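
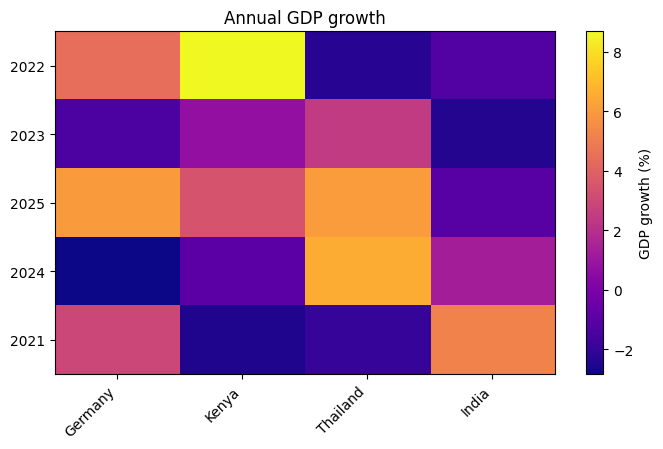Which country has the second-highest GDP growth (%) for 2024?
Top 3 for 2024: Thailand ≈ 7, India ≈ 1, Kenya ≈ -1.

India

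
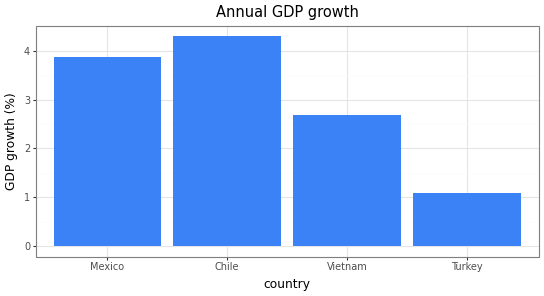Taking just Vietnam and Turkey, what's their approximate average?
≈ 1.75

(2.5 + 1.0) / 2 ≈ 1.75.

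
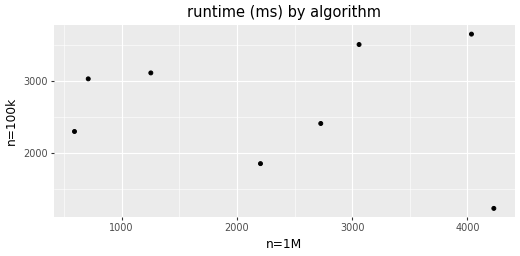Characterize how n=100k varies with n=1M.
no clear correlation

Points are roughly uncorrelated; weak (|r| ≈ 0.1).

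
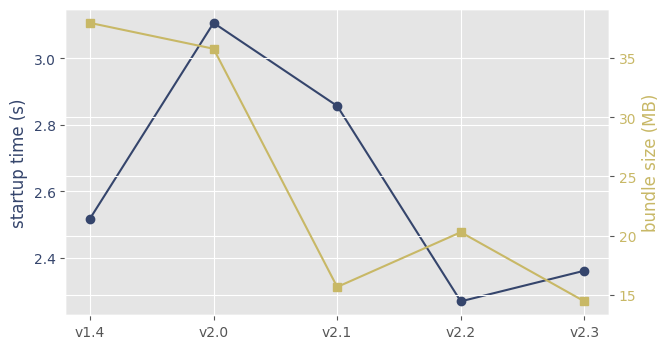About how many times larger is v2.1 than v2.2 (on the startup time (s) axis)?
v2.1 ≈ 2.9, v2.2 ≈ 2.3; 2.9/2.3 ≈ 1.26.

≈ 1.26×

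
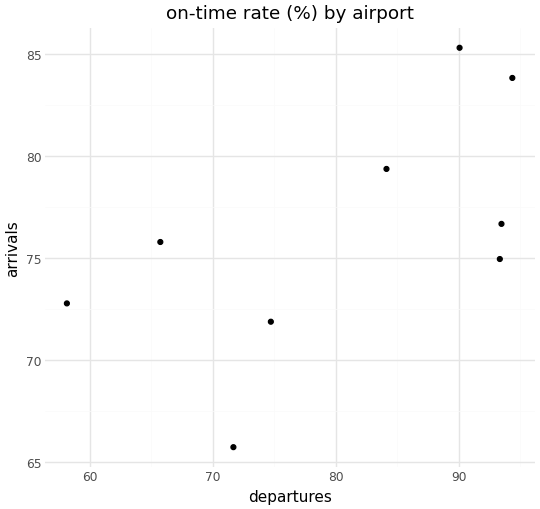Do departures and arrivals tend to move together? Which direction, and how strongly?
Points are positively correlated; moderate (|r| ≈ 0.6).

positive, moderate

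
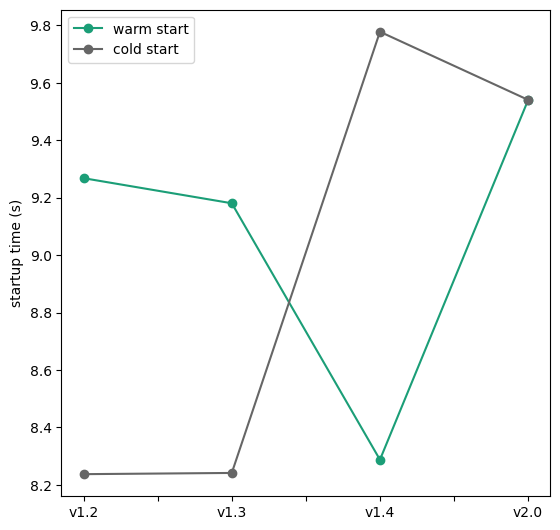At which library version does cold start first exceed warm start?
v1.4

v1.3: cold start ≈ 8.2 vs warm start ≈ 9.2 (not yet); v1.4: cold start ≈ 9.8 vs warm start ≈ 8.2 (first crossover).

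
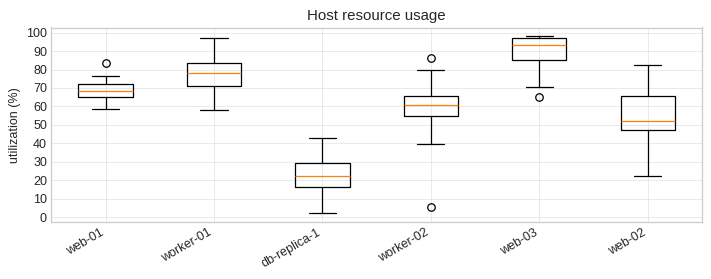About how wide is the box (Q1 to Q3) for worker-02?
Q3 ≈ 70, Q1 ≈ 60; IQR ≈ 10.

≈ 10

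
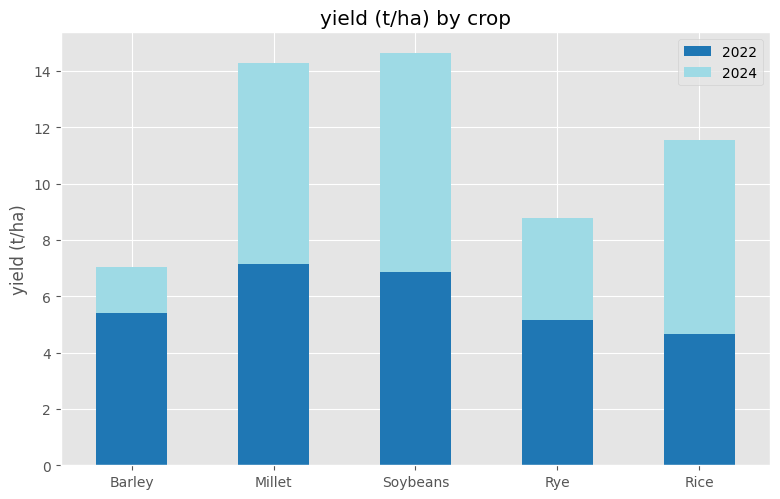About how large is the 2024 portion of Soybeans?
2024 top ≈ 14, bottom ≈ 6; segment ≈ 8.

≈ 8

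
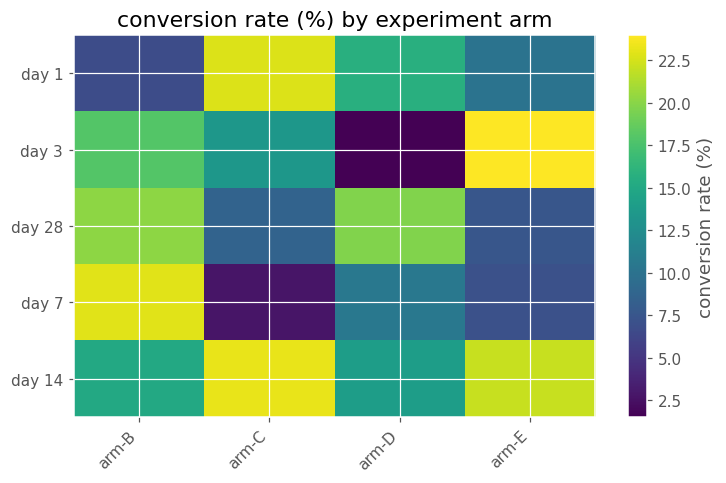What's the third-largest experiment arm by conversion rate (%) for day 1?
Top 4 for day 1: arm-C ≈ 22, arm-D ≈ 16, arm-E ≈ 10, arm-B ≈ 6.

arm-E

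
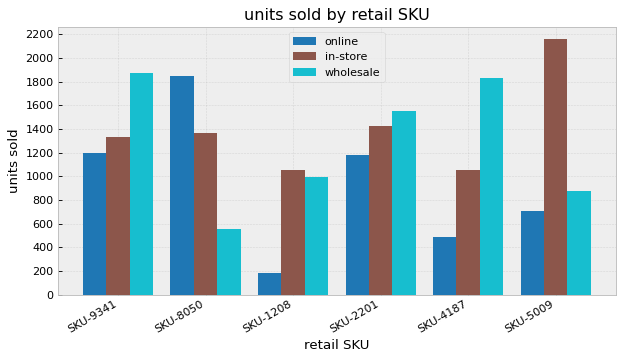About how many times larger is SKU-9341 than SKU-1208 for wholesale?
SKU-9341 ≈ 1800, SKU-1208 ≈ 1000; 1800/1000 ≈ 1.8.

≈ 1.8×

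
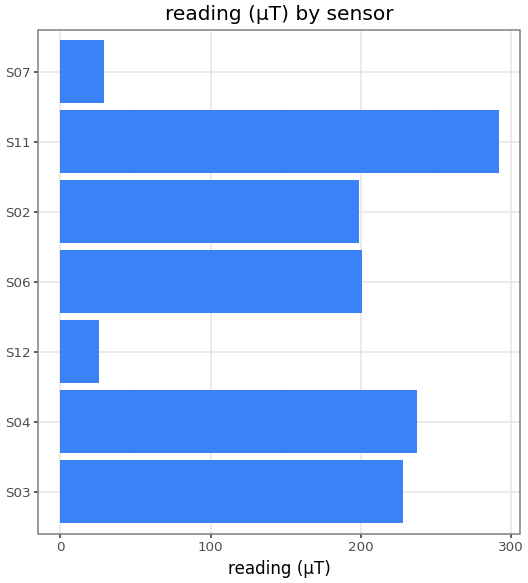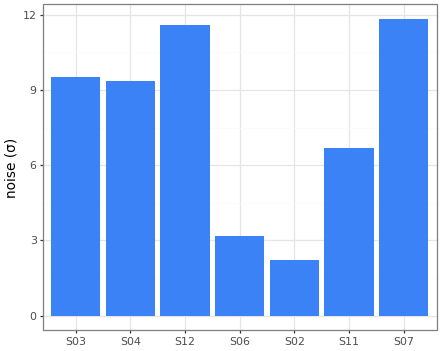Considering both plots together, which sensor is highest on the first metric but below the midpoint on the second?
Chart 2 median noise (σ) ≈ 10; below-median sensors: S06, S02, S11. Among those, S11 has the highest reading (µT) (≈ 300).

S11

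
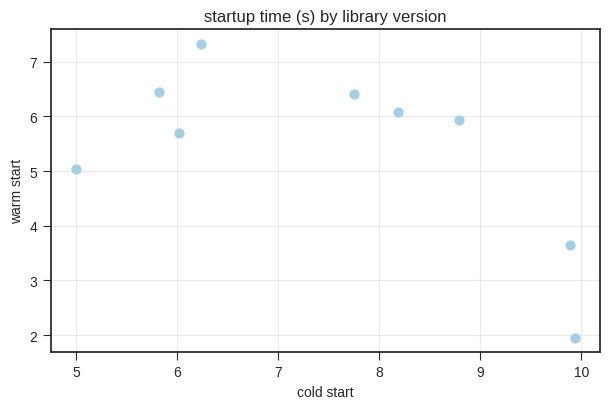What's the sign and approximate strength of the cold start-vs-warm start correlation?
negative, moderate

Points are negatively correlated; moderate (|r| ≈ 0.6).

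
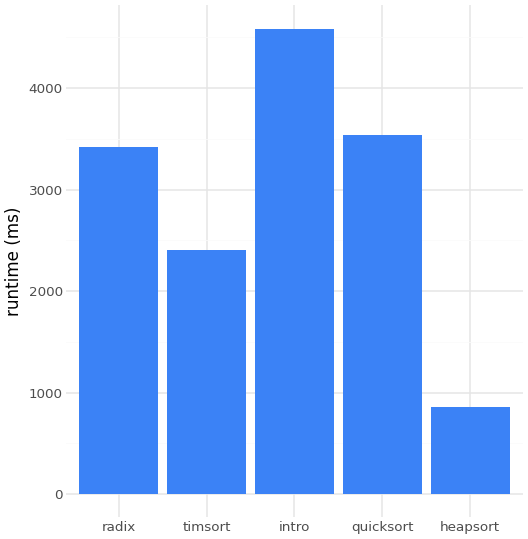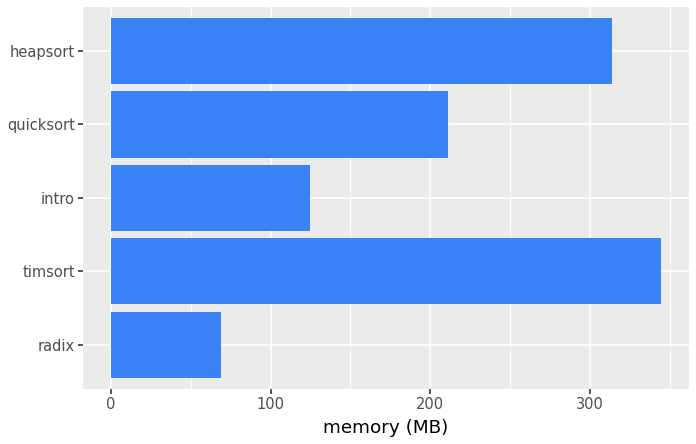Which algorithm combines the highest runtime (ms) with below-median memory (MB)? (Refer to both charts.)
intro

Chart 2 median memory (MB) ≈ 200; below-median algorithms: radix, intro. Among those, intro has the highest runtime (ms) (≈ 4500).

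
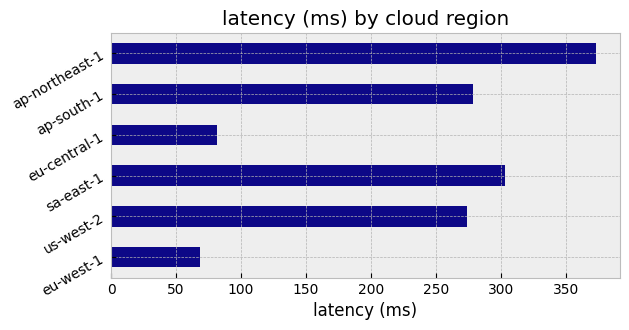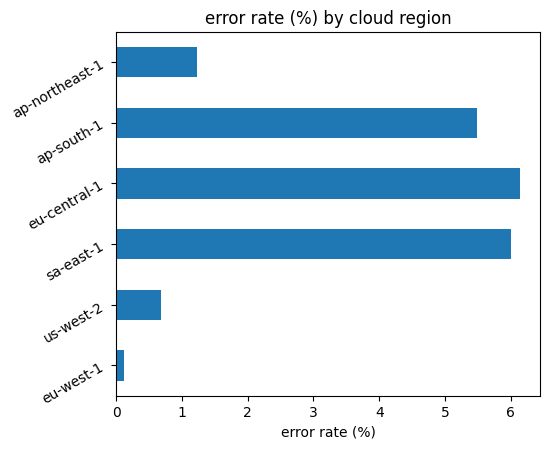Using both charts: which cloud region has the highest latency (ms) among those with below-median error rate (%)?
Chart 2 median error rate (%) ≈ 3; below-median cloud regions: eu-west-1, us-west-2, ap-northeast-1. Among those, ap-northeast-1 has the highest latency (ms) (≈ 350).

ap-northeast-1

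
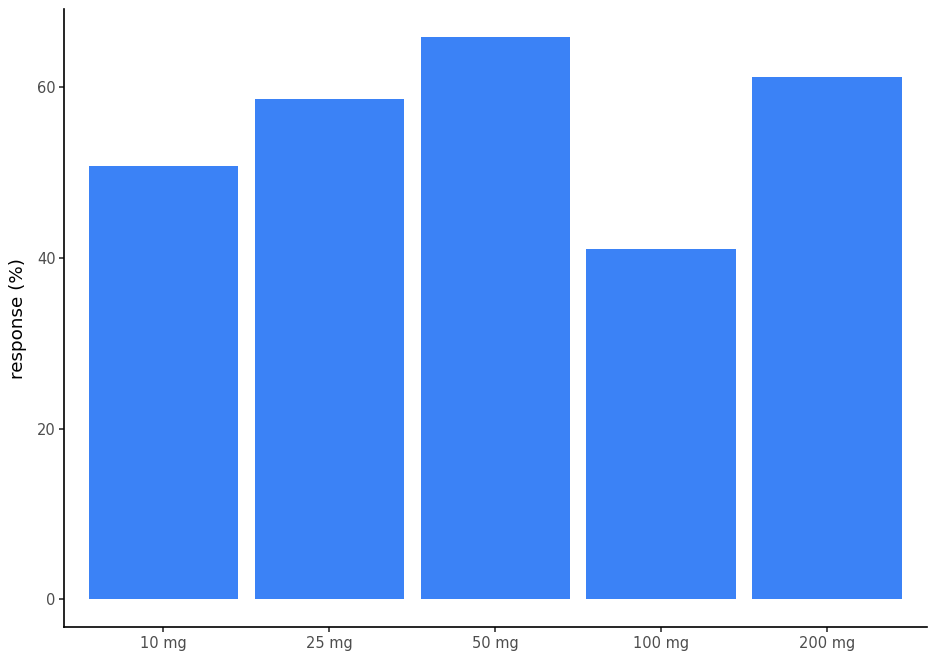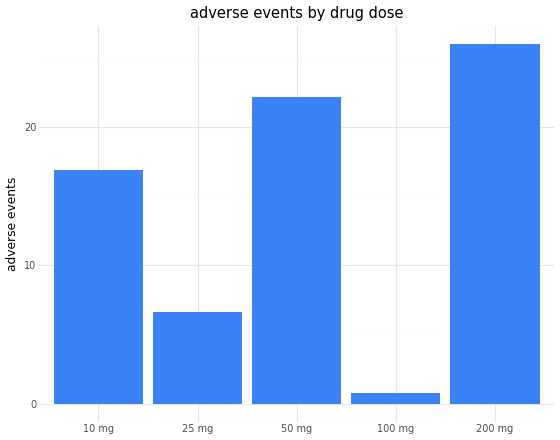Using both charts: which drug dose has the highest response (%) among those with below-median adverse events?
25 mg

Chart 2 median adverse events ≈ 15; below-median drug doses: 25 mg, 100 mg. Among those, 25 mg has the highest response (%) (≈ 60).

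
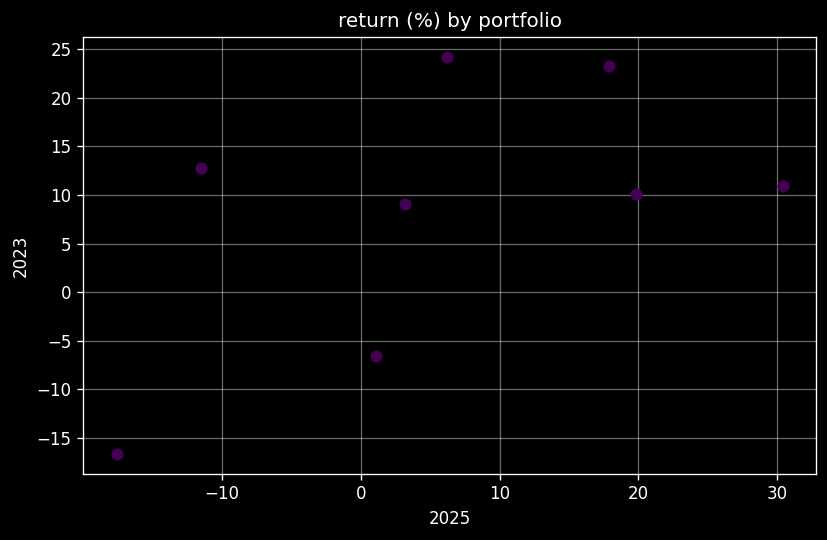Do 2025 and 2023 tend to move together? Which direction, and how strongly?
Points are positively correlated; moderate (|r| ≈ 0.5).

positive, moderate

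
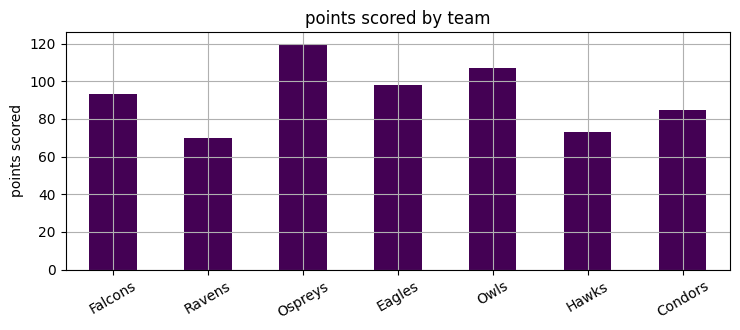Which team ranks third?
Eagles

Top 4: Ospreys ≈ 120, Owls ≈ 110, Eagles ≈ 100, Falcons ≈ 90.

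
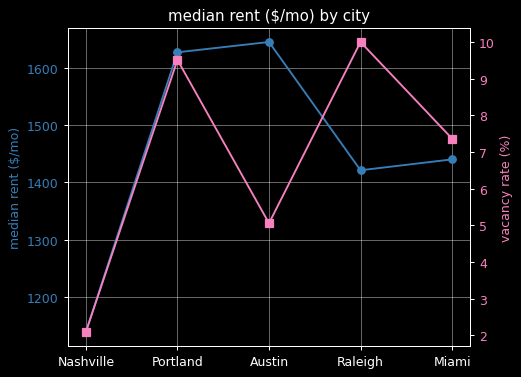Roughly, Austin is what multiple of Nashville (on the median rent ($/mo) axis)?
≈ 1.43×

Austin ≈ 1650, Nashville ≈ 1150; 1650/1150 ≈ 1.43.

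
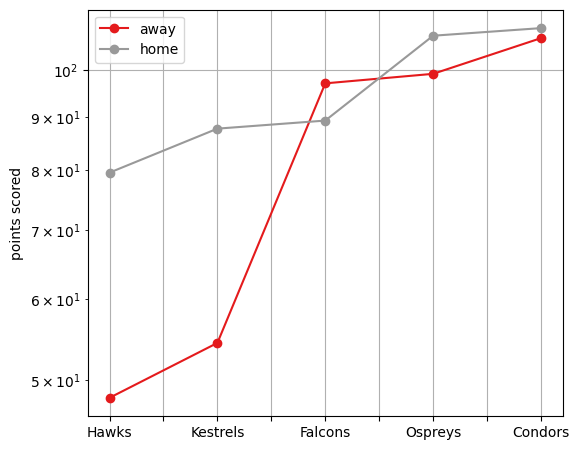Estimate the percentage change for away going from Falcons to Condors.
≈ +10%

Falcons ≈ 100, Condors ≈ 110; (110 − 100) / 100 ≈ +10%.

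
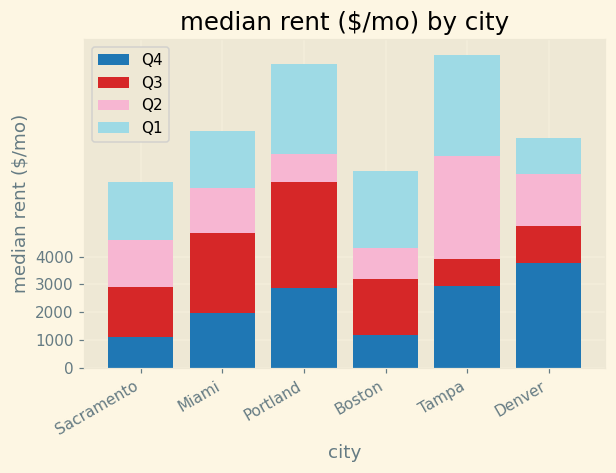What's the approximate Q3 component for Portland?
≈ 4000

Q3 top ≈ 7000, bottom ≈ 3000; segment ≈ 4000.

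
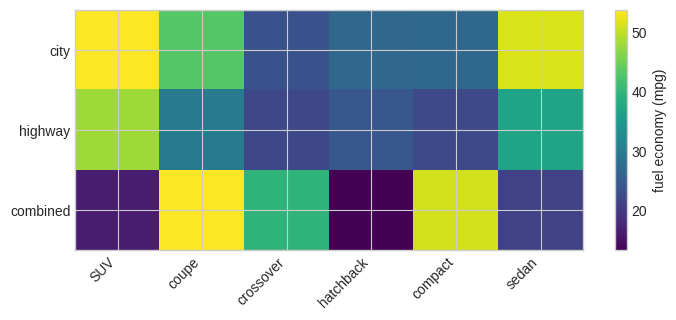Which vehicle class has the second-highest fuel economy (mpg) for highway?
sedan

Top 3 for highway: SUV ≈ 50, sedan ≈ 35, coupe ≈ 30.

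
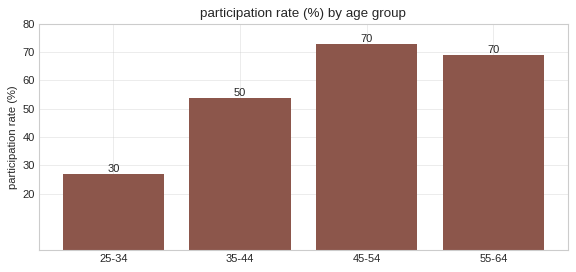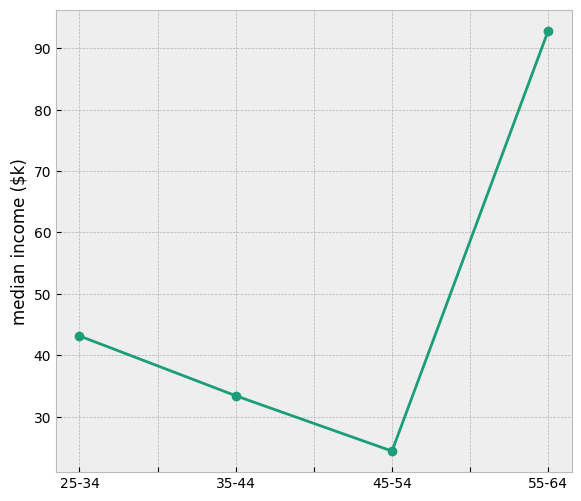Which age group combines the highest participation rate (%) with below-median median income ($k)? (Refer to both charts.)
45-54

Chart 2 median median income ($k) ≈ 40; below-median age groups: 35-44, 45-54. Among those, 45-54 has the highest participation rate (%) (≈ 70).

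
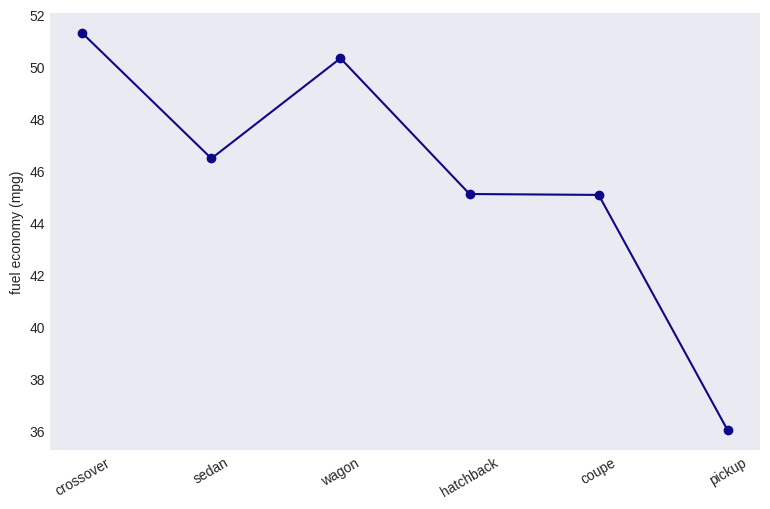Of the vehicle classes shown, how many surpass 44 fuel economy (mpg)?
Above 44: crossover, sedan, wagon, hatchback, coupe.

5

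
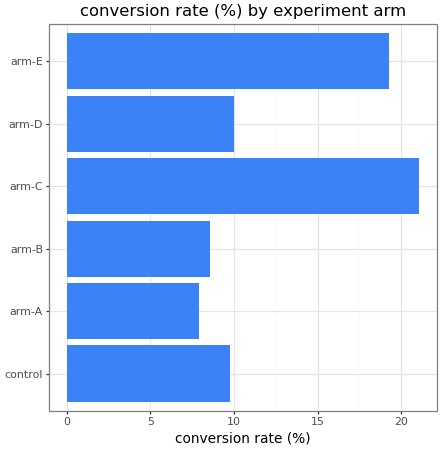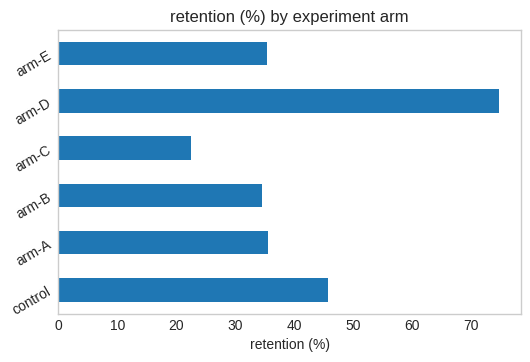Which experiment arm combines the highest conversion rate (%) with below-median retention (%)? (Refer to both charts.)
arm-C

Chart 2 median retention (%) ≈ 40; below-median experiment arms: arm-B, arm-C, arm-E. Among those, arm-C has the highest conversion rate (%) (≈ 22).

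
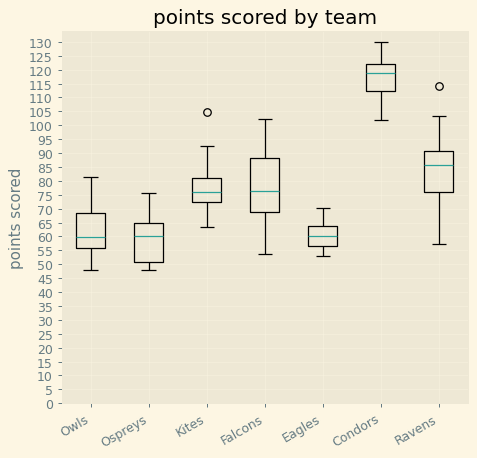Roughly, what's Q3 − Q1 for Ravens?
≈ 15

Q3 ≈ 90, Q1 ≈ 75; IQR ≈ 15.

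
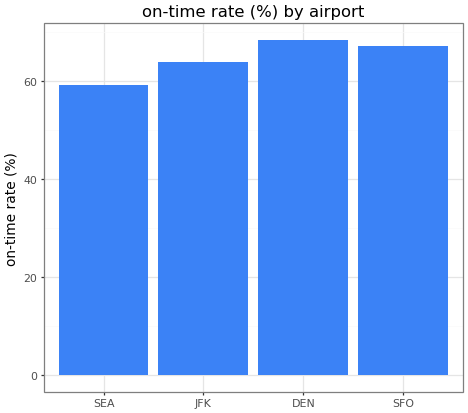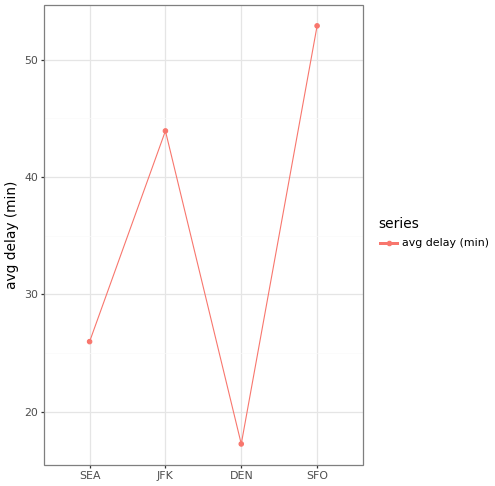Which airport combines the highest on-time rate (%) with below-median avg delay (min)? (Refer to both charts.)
Chart 2 median avg delay (min) ≈ 35; below-median airports: SEA, DEN. Among those, DEN has the highest on-time rate (%) (≈ 70).

DEN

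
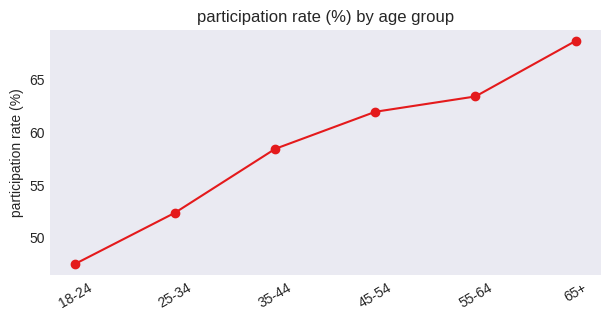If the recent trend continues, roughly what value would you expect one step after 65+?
Last three: 62, 64, 68 → slope ≈ 3/step → next ≈ 71.

≈ 71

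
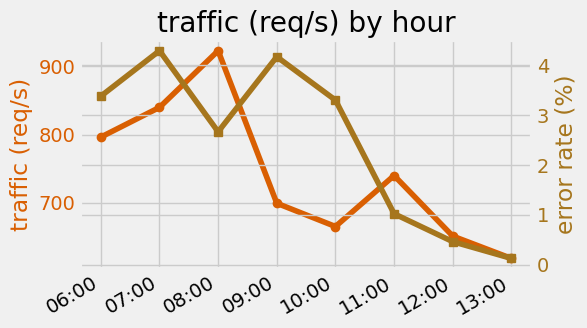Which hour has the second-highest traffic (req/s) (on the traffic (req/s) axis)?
Top 3 (on the traffic (req/s) axis): 08:00 ≈ 900, 07:00 ≈ 850, 06:00 ≈ 800.

07:00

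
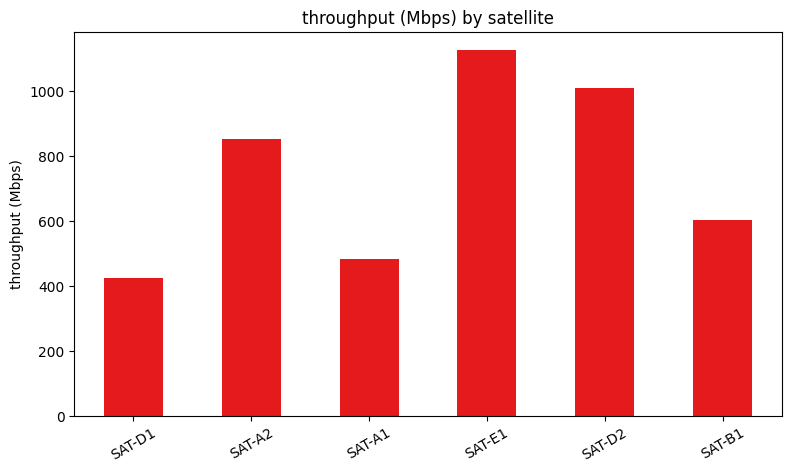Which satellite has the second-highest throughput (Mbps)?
SAT-D2

Top 3: SAT-E1 ≈ 1100, SAT-D2 ≈ 1000, SAT-A2 ≈ 900.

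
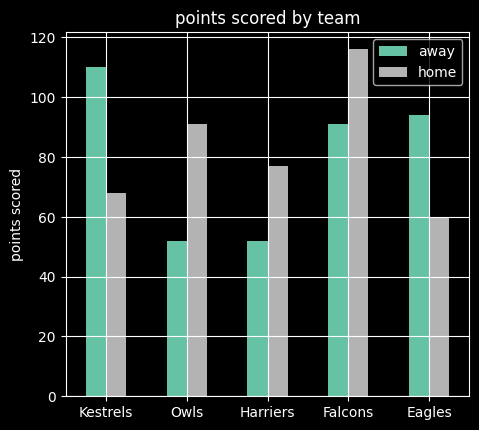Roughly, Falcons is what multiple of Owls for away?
≈ 1.8×

Falcons ≈ 90, Owls ≈ 50; 90/50 ≈ 1.8.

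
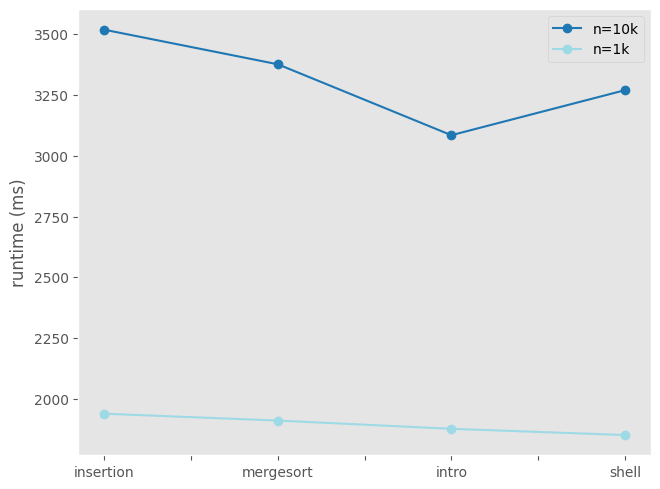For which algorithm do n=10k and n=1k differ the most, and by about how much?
insertion: n=10k ≈ 3600, n=1k ≈ 2000 → gap ≈ 1600. Next-largest (mergesort) is only ≈ 1400.

insertion, ≈ 1600 ms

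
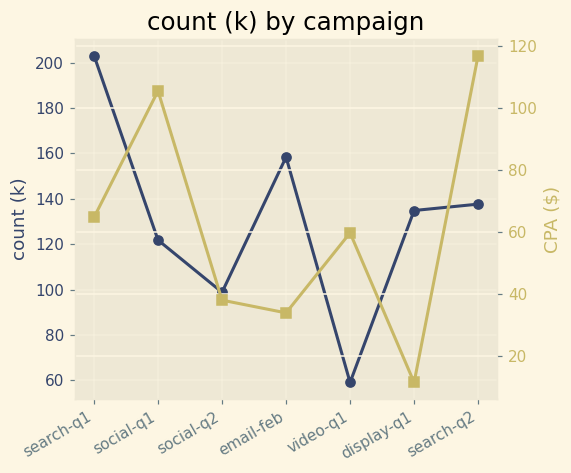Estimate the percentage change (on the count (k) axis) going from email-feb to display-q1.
email-feb ≈ 160, display-q1 ≈ 140; (140 − 160) / 160 ≈ -12.5%.

≈ -12.5%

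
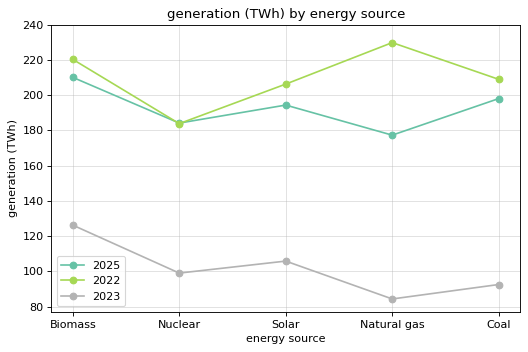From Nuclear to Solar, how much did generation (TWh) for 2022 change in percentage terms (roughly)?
Nuclear ≈ 180, Solar ≈ 200; (200 − 180) / 180 ≈ +11.1%.

≈ +11.1%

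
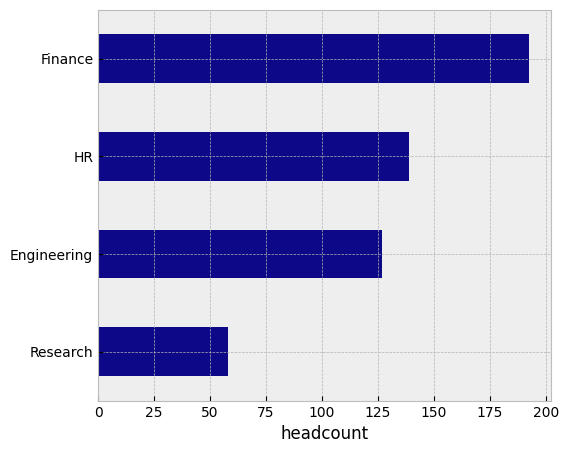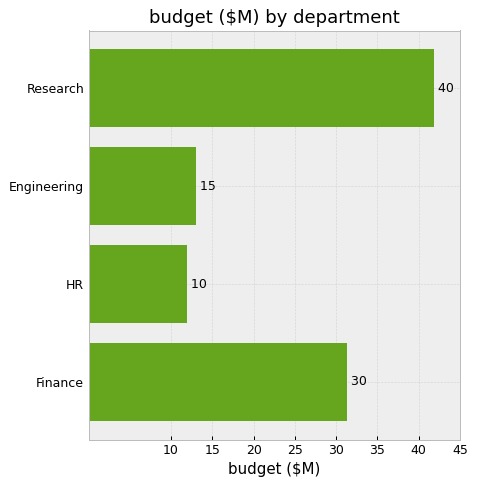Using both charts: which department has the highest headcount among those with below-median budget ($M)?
Chart 2 median budget ($M) ≈ 20; below-median departments: Engineering, HR. Among those, HR has the highest headcount (≈ 140).

HR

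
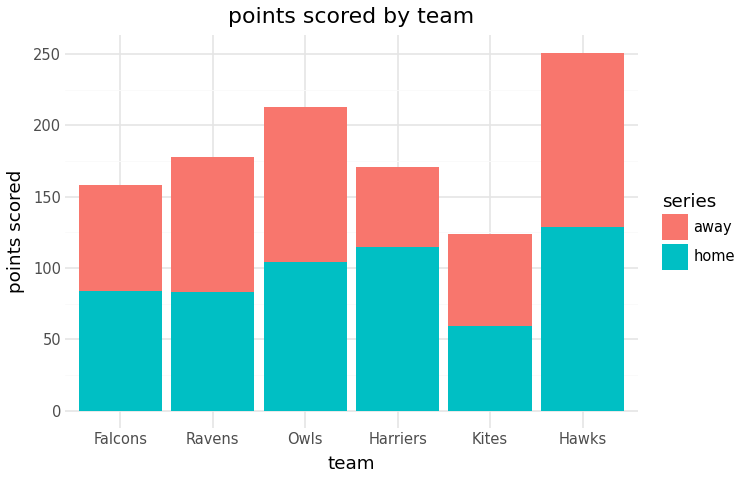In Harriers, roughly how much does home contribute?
home top ≈ 125, bottom ≈ 0; segment ≈ 125.

≈ 125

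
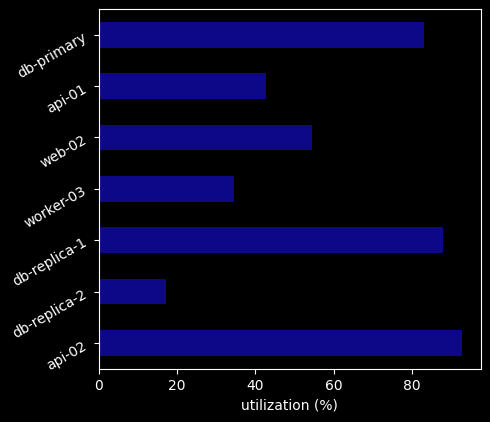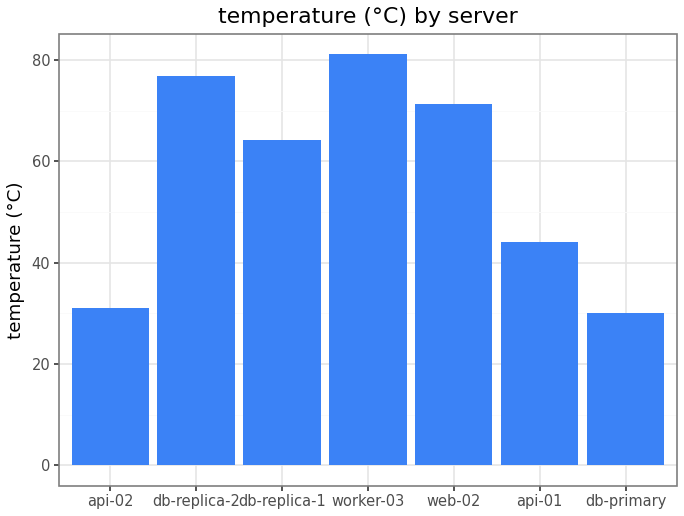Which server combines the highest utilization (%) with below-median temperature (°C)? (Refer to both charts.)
api-02

Chart 2 median temperature (°C) ≈ 60; below-median servers: api-02, api-01, db-primary. Among those, api-02 has the highest utilization (%) (≈ 90).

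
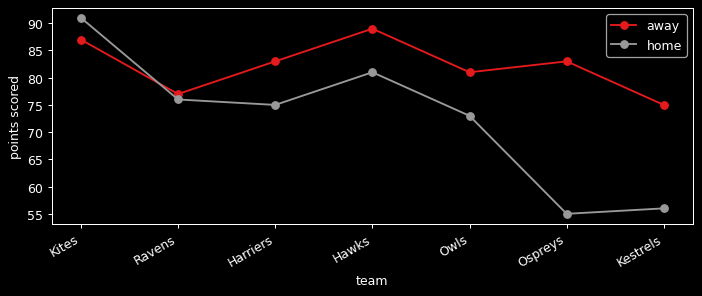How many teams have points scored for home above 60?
Above 60: Kites, Ravens, Harriers, Hawks, Owls.

5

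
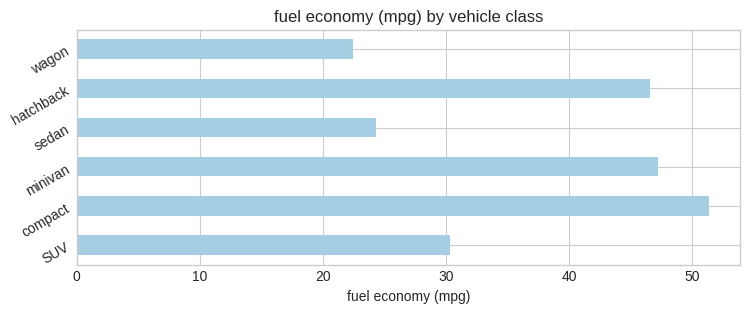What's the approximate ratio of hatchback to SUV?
hatchback ≈ 45, SUV ≈ 30; 45/30 ≈ 1.5.

≈ 1.5×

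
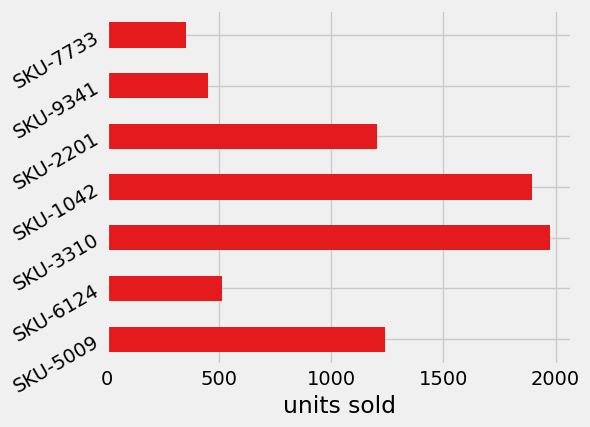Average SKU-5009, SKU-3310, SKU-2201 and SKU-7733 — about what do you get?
(1200 + 2000 + 1200 + 400) / 4 ≈ 1200.

≈ 1200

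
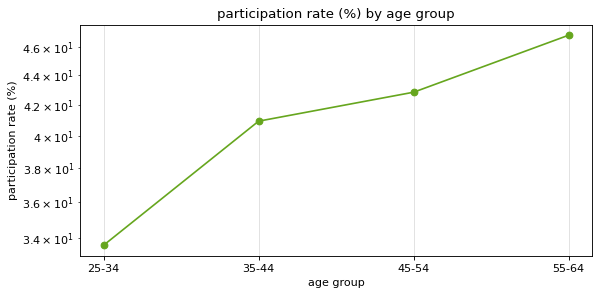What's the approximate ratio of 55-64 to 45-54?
≈ 1.1×

55-64 ≈ 46, 45-54 ≈ 42; 46/42 ≈ 1.1.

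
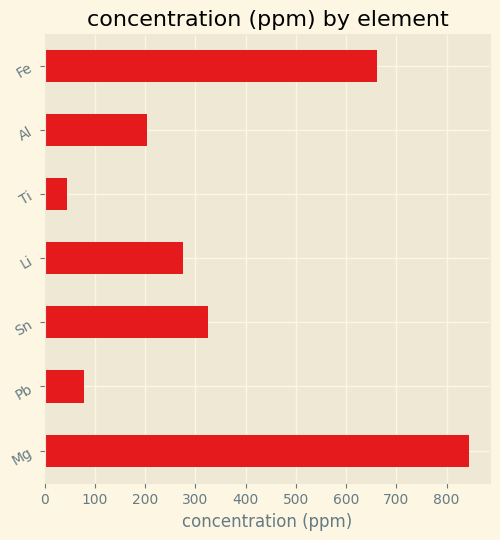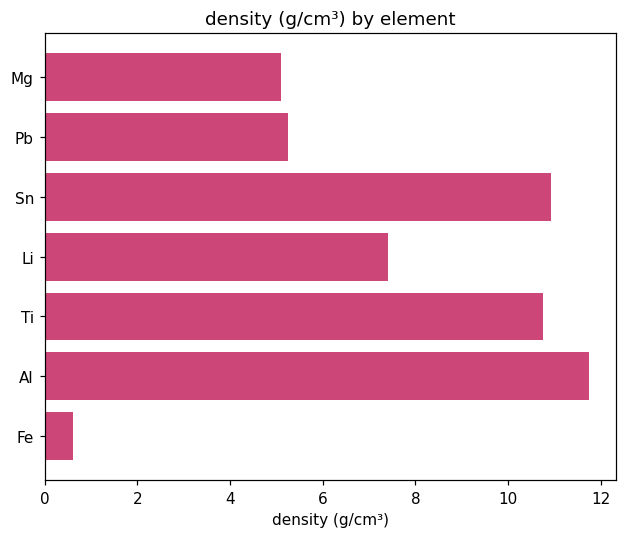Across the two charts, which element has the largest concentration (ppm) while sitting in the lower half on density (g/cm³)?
Mg

Chart 2 median density (g/cm³) ≈ 8; below-median elements: Mg, Pb, Fe. Among those, Mg has the highest concentration (ppm) (≈ 800).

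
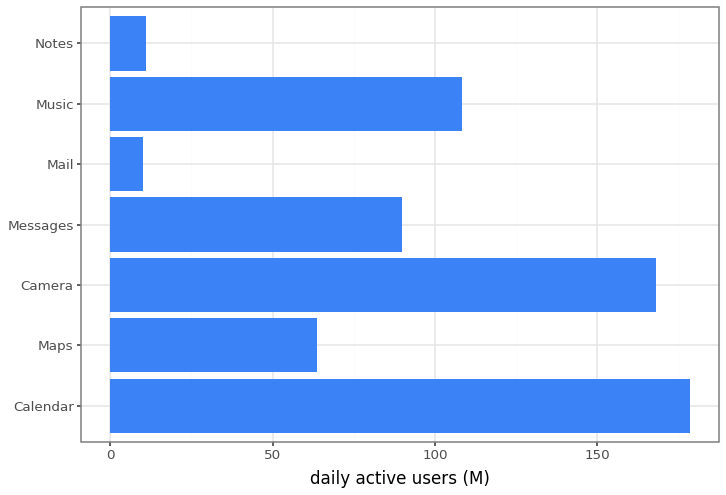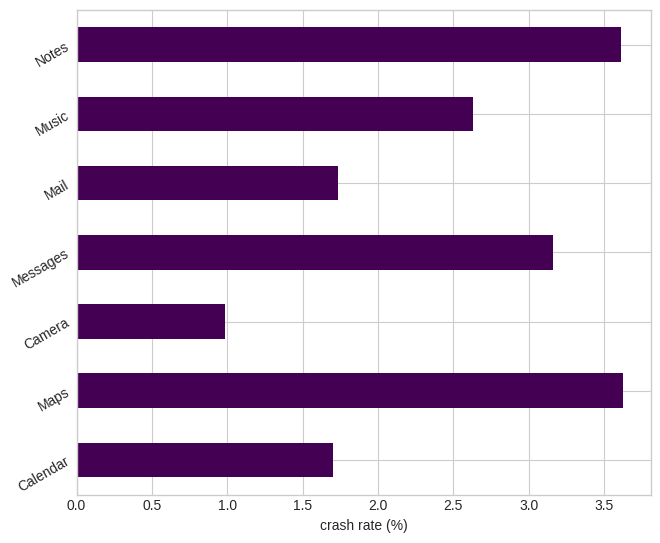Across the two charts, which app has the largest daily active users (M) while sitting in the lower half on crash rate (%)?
Calendar

Chart 2 median crash rate (%) ≈ 2.5; below-median apps: Calendar, Camera, Mail. Among those, Calendar has the highest daily active users (M) (≈ 180).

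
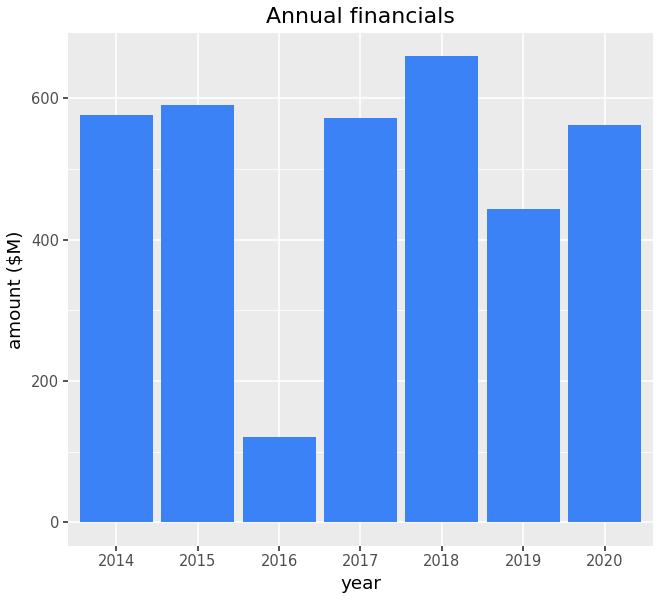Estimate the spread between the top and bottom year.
Max 2018 ≈ 700, min 2016 ≈ 100; range ≈ 600.

≈ 600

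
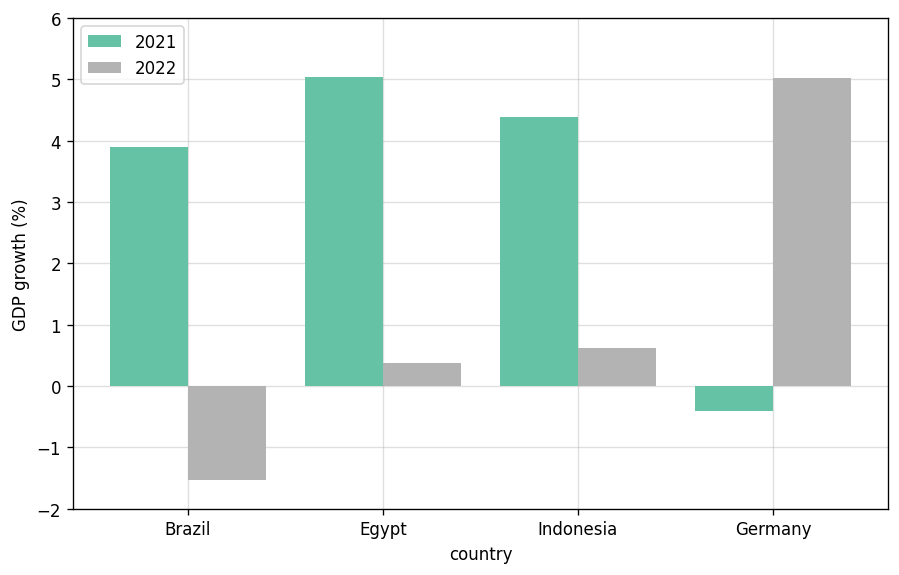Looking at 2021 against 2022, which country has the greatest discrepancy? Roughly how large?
Brazil: 2021 ≈ 4, 2022 ≈ -2 → gap ≈ 6. Next-largest (Germany) is only ≈ 5.

Brazil, ≈ 6 %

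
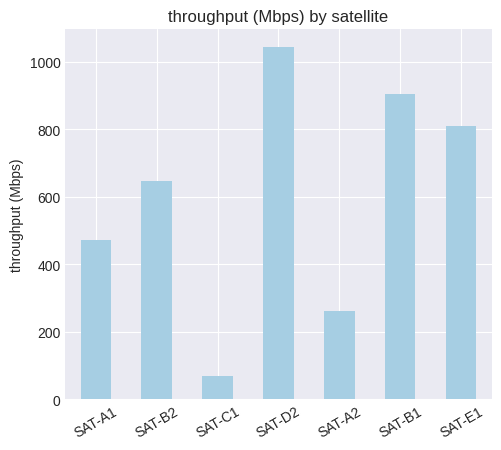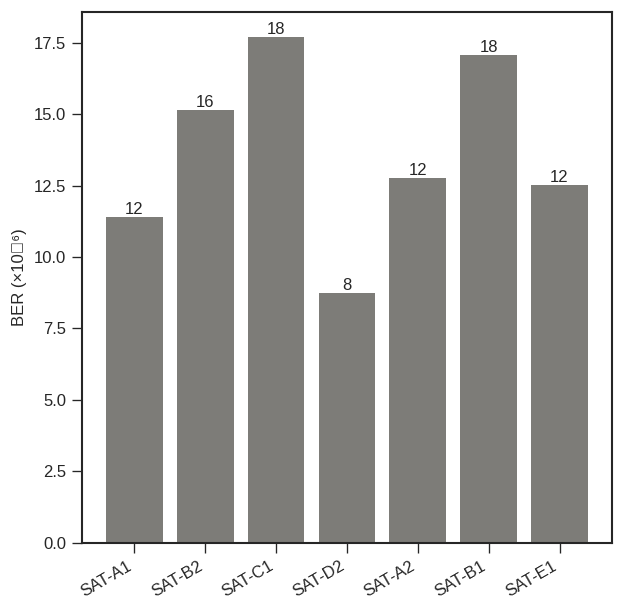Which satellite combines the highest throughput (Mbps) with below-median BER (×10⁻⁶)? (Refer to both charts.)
SAT-D2

Chart 2 median BER (×10⁻⁶) ≈ 12; below-median satellites: SAT-A1, SAT-D2, SAT-E1. Among those, SAT-D2 has the highest throughput (Mbps) (≈ 1000).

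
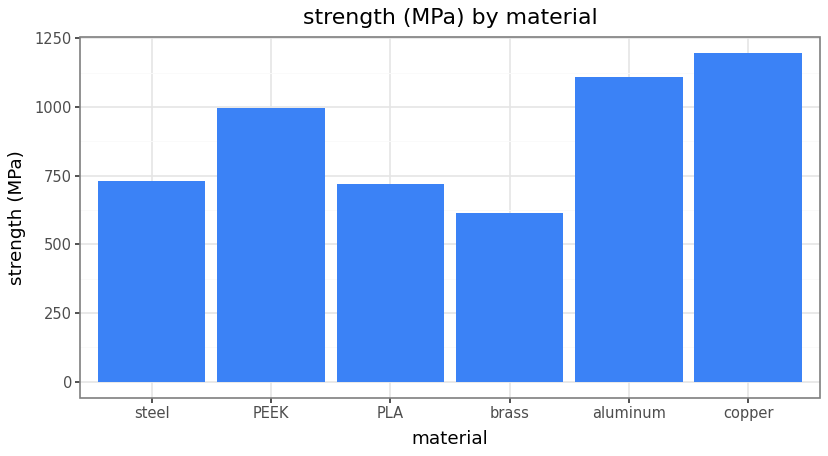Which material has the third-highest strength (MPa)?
PEEK

Top 4: copper ≈ 1200, aluminum ≈ 1100, PEEK ≈ 1000, steel ≈ 700.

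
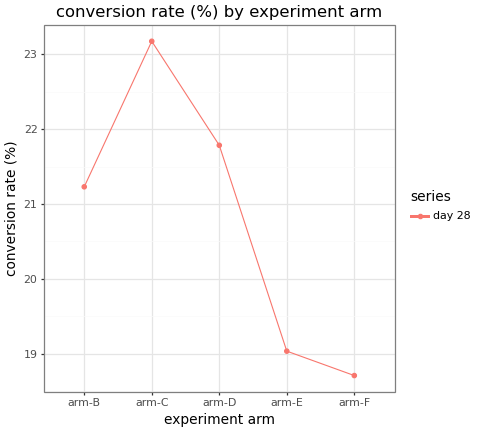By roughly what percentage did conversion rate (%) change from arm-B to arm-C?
≈ +9.5%

arm-B ≈ 21.0, arm-C ≈ 23.0; (23.0 − 21.0) / 21.0 ≈ +9.5%.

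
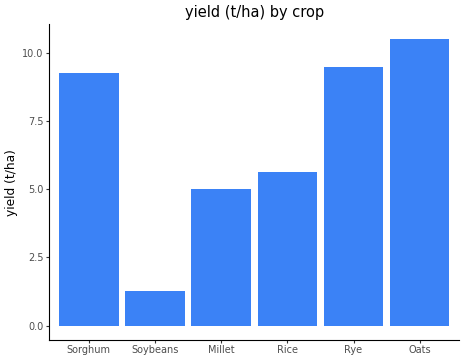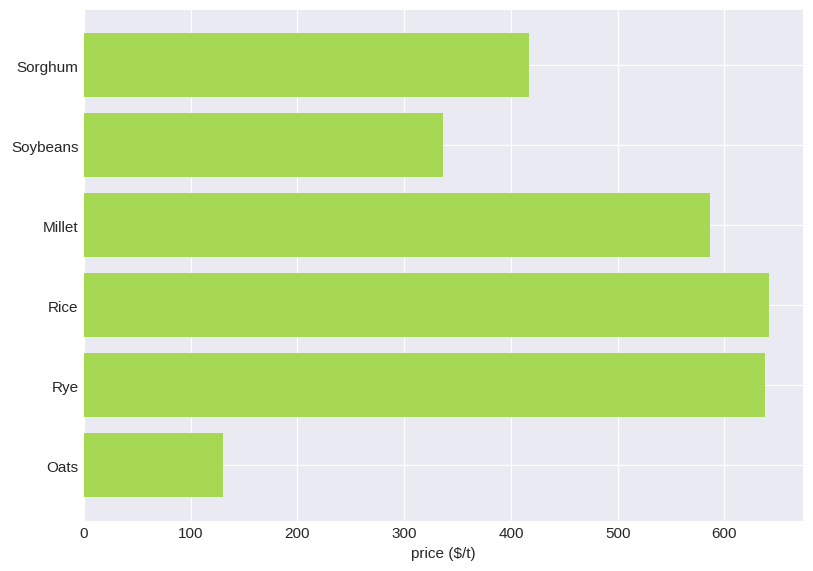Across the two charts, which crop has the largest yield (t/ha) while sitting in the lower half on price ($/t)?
Chart 2 median price ($/t) ≈ 500; below-median crops: Sorghum, Soybeans, Oats. Among those, Oats has the highest yield (t/ha) (≈ 11).

Oats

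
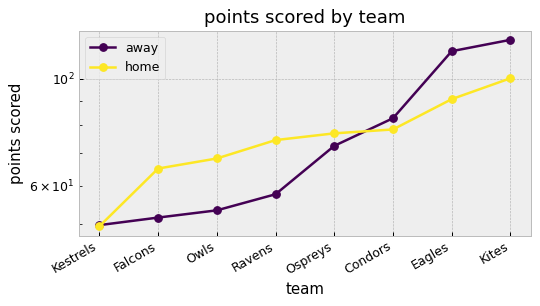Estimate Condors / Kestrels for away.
≈ 1.6×

Condors ≈ 80, Kestrels ≈ 50; 80/50 ≈ 1.6.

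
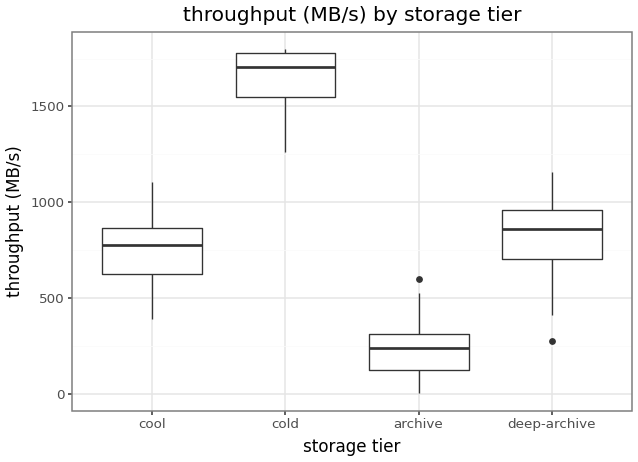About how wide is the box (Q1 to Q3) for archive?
Q3 ≈ 400, Q1 ≈ 200; IQR ≈ 200.

≈ 200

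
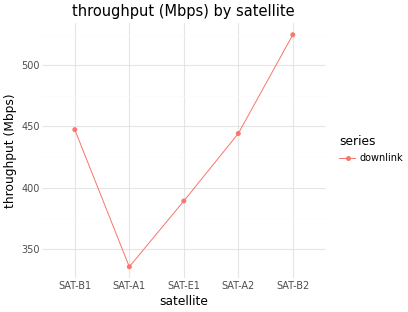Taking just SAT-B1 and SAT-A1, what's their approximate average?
(440 + 340) / 2 ≈ 390.

≈ 390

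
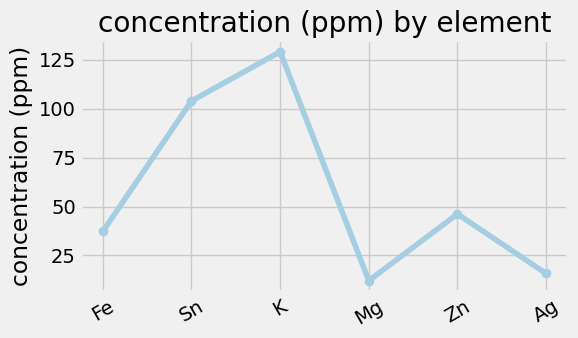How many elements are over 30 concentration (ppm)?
Above 30: Fe, Sn, K, Zn.

4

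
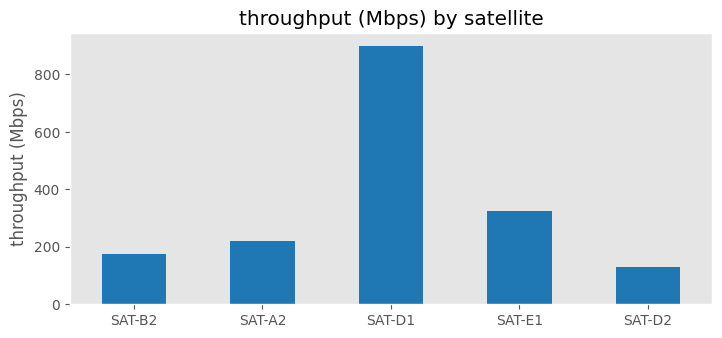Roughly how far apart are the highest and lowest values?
≈ 800

Max SAT-D1 ≈ 900, min SAT-D2 ≈ 100; range ≈ 800.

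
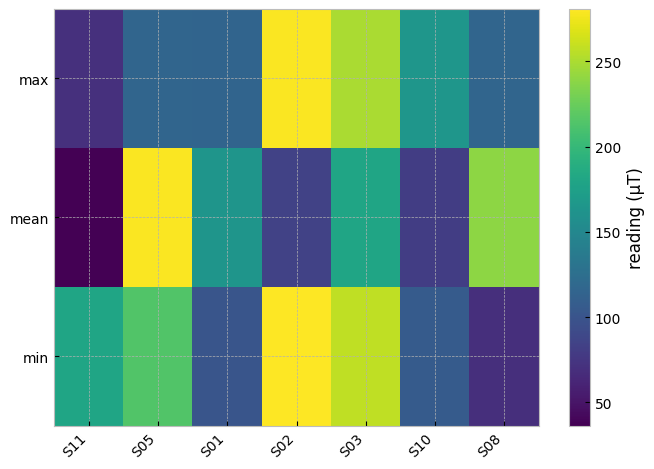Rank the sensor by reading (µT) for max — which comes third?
Top 4 for max: S02 ≈ 275, S03 ≈ 250, S10 ≈ 175, S08 ≈ 125.

S10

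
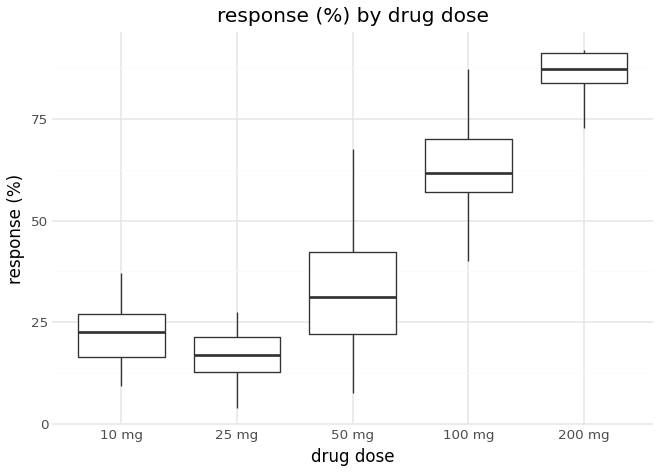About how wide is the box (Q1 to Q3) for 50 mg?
Q3 ≈ 40, Q1 ≈ 20; IQR ≈ 20.

≈ 20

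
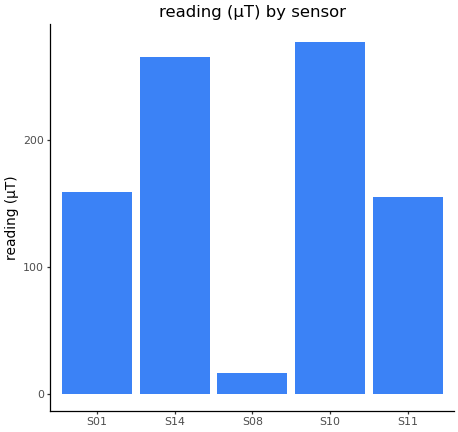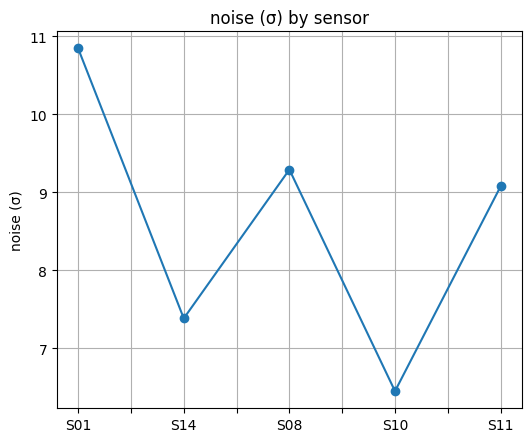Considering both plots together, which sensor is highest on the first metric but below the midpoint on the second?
Chart 2 median noise (σ) ≈ 9; below-median sensors: S14, S10. Among those, S10 has the highest reading (µT) (≈ 300).

S10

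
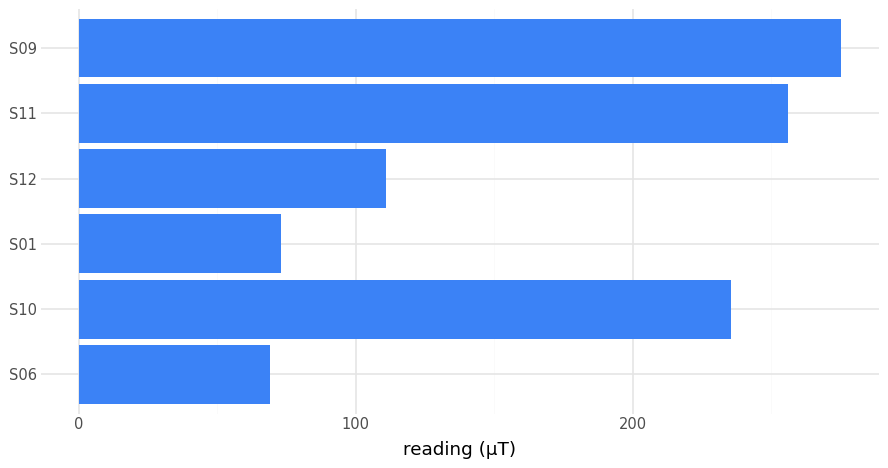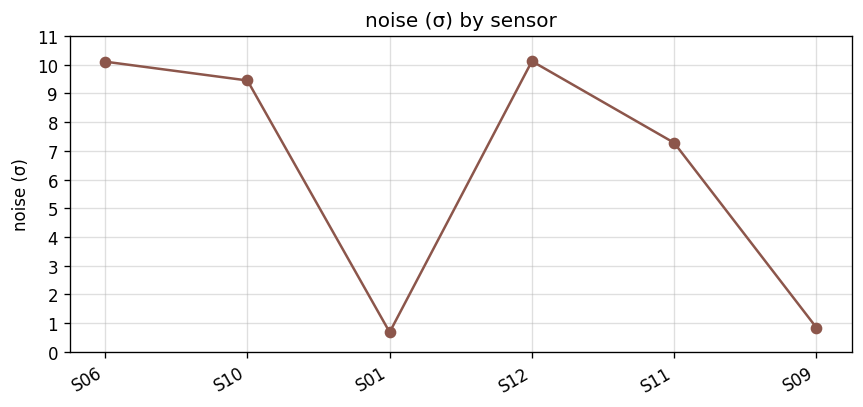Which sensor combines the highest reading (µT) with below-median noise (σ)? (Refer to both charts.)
Chart 2 median noise (σ) ≈ 8; below-median sensors: S01, S11, S09. Among those, S09 has the highest reading (µT) (≈ 300).

S09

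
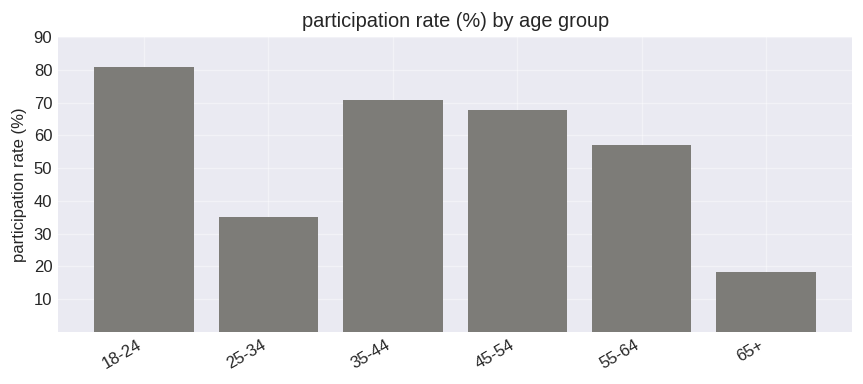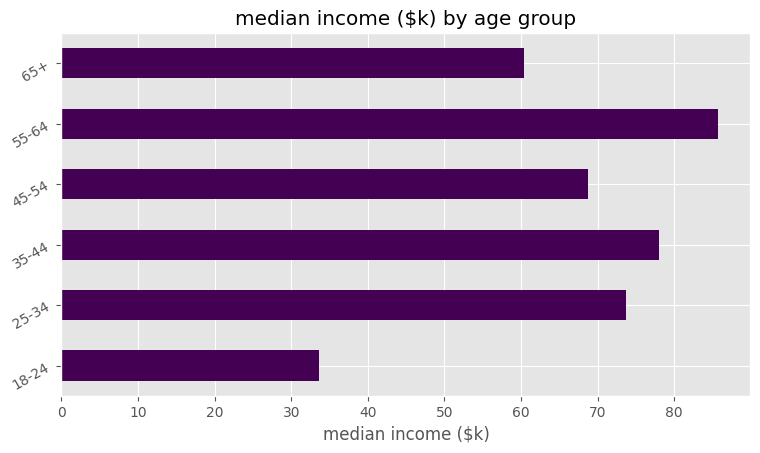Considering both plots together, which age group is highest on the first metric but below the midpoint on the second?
Chart 2 median median income ($k) ≈ 70; below-median age groups: 18-24, 45-54, 65+. Among those, 18-24 has the highest participation rate (%) (≈ 80).

18-24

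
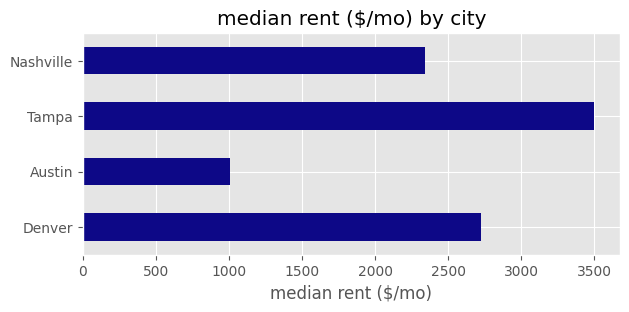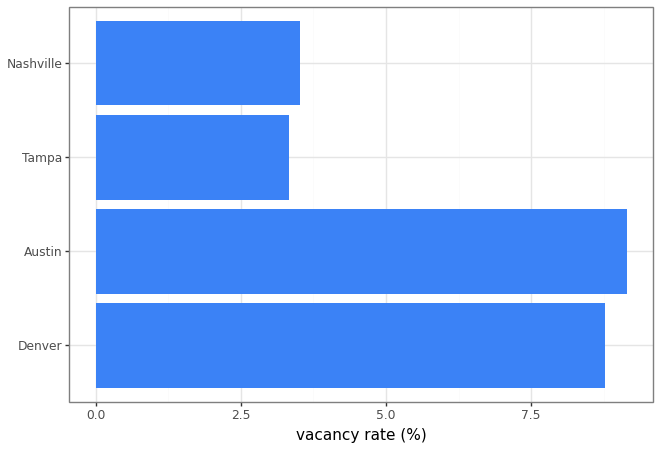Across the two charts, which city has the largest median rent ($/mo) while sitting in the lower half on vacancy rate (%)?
Tampa

Chart 2 median vacancy rate (%) ≈ 6; below-median cities: Tampa, Nashville. Among those, Tampa has the highest median rent ($/mo) (≈ 3500).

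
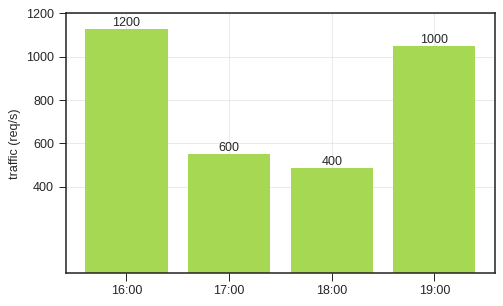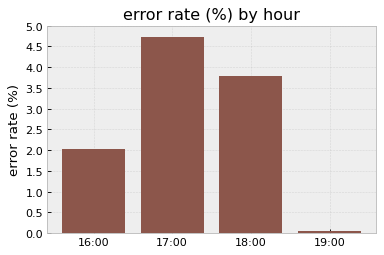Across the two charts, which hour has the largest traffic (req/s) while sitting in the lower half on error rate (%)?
16:00

Chart 2 median error rate (%) ≈ 3; below-median hours: 16:00, 19:00. Among those, 16:00 has the highest traffic (req/s) (≈ 1200).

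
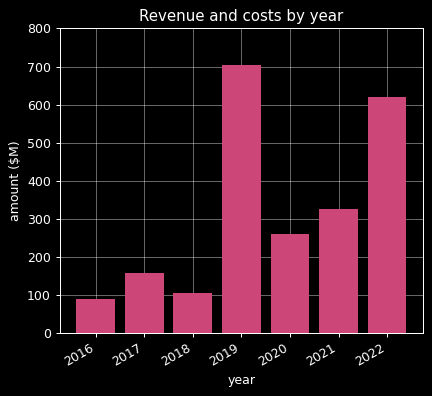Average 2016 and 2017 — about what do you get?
(100 + 200) / 2 ≈ 150.

≈ 150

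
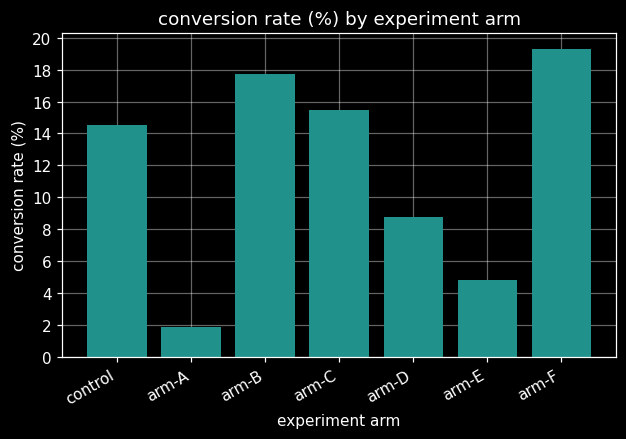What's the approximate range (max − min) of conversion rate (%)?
Max arm-F ≈ 20, min arm-A ≈ 2; range ≈ 18.

≈ 18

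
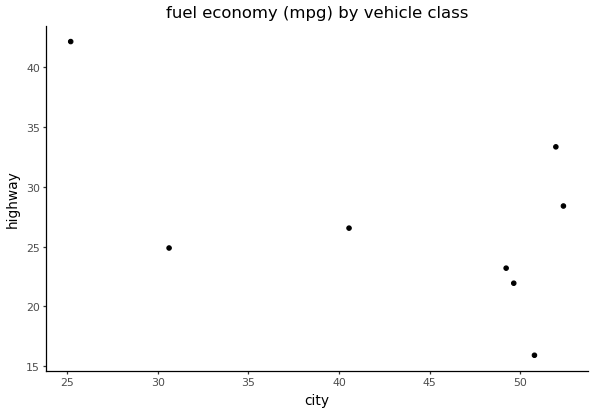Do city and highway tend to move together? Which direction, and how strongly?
Points are negatively correlated; moderate (|r| ≈ 0.5).

negative, moderate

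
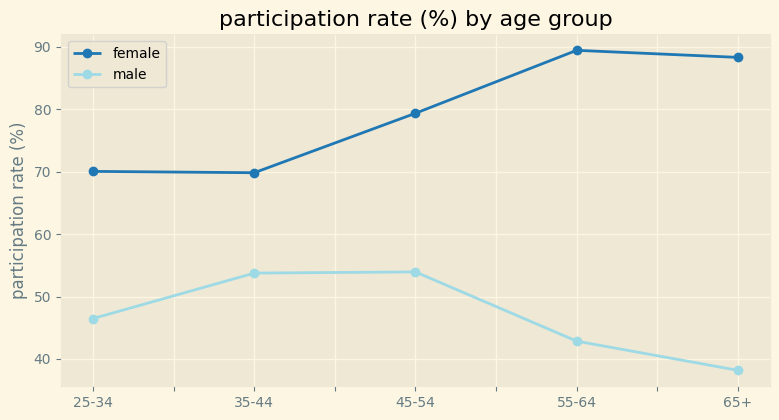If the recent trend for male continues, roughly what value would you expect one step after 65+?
Last three: 55, 45, 40 → slope ≈ -7.5/step → next ≈ 32.5.

≈ 32.5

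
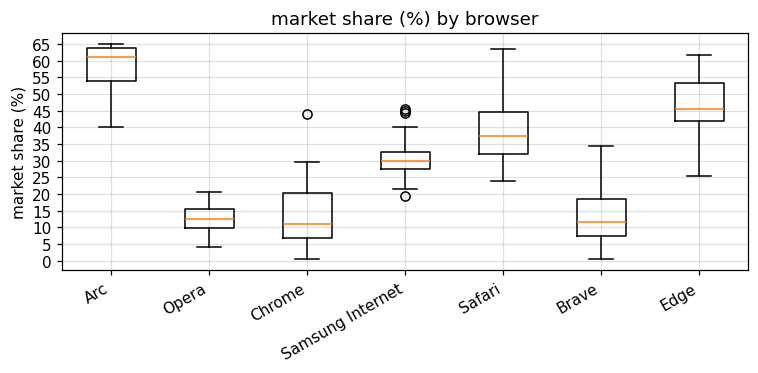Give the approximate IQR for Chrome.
Q3 ≈ 20, Q1 ≈ 5; IQR ≈ 15.

≈ 15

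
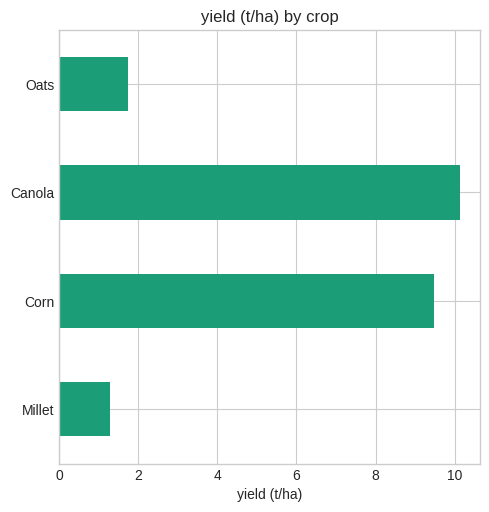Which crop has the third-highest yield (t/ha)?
Oats

Top 4: Canola ≈ 10, Corn ≈ 9, Oats ≈ 2, Millet ≈ 1.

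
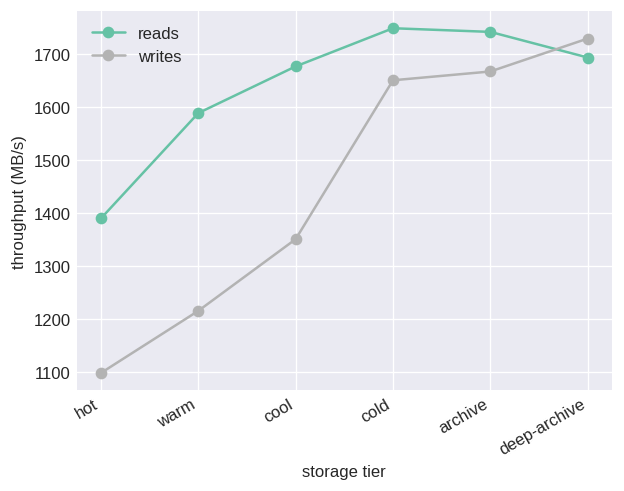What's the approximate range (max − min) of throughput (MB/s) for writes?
≈ 600

Max deep-archive ≈ 1700, min hot ≈ 1100; range ≈ 600.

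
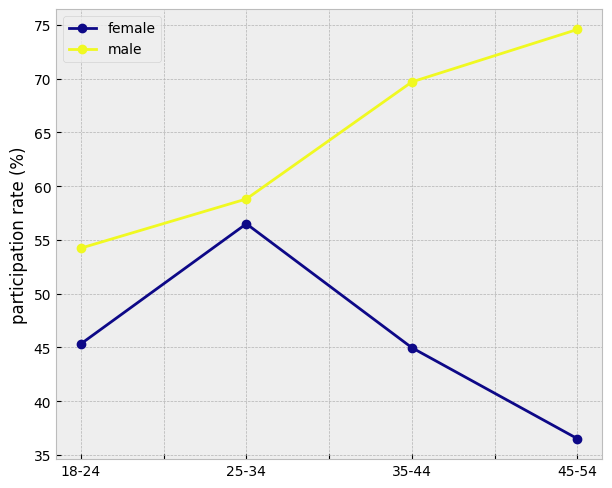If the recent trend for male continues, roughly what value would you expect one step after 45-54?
Last three: 60, 70, 75 → slope ≈ 7.5/step → next ≈ 82.5.

≈ 82.5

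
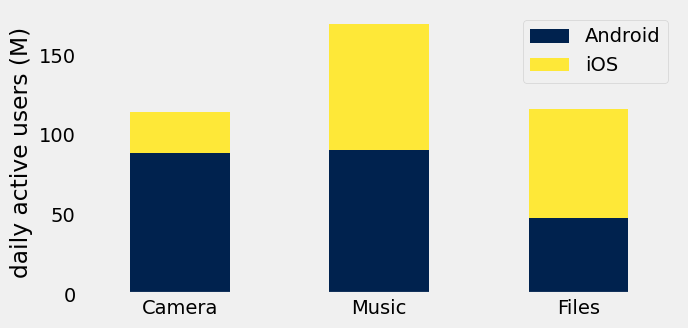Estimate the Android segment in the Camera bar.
≈ 80

Android top ≈ 80, bottom ≈ 0; segment ≈ 80.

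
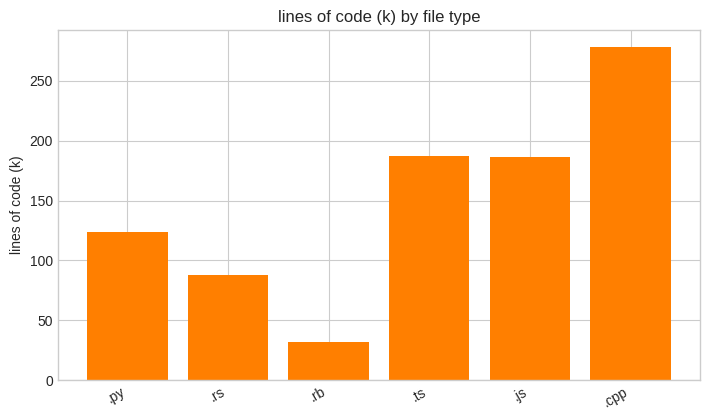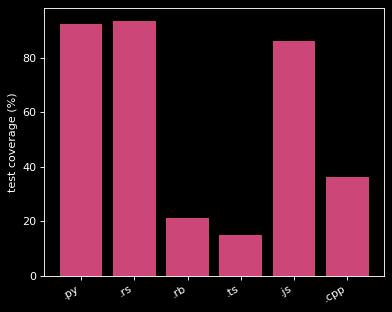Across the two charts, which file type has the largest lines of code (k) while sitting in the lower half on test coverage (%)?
Chart 2 median test coverage (%) ≈ 60; below-median file types: .rb, .ts, .cpp. Among those, .cpp has the highest lines of code (k) (≈ 300).

.cpp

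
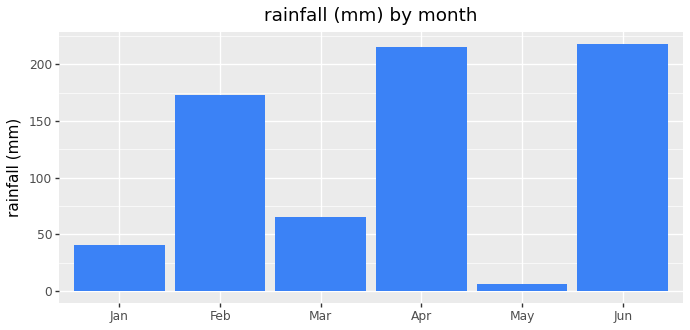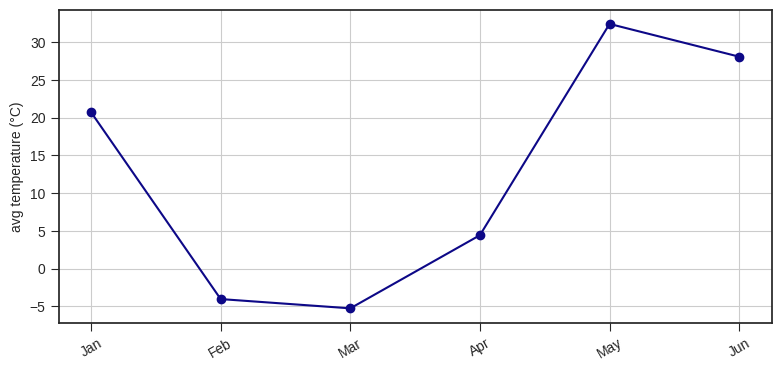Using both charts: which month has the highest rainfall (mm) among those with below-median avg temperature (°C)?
Apr

Chart 2 median avg temperature (°C) ≈ 15; below-median months: Feb, Mar, Apr. Among those, Apr has the highest rainfall (mm) (≈ 220).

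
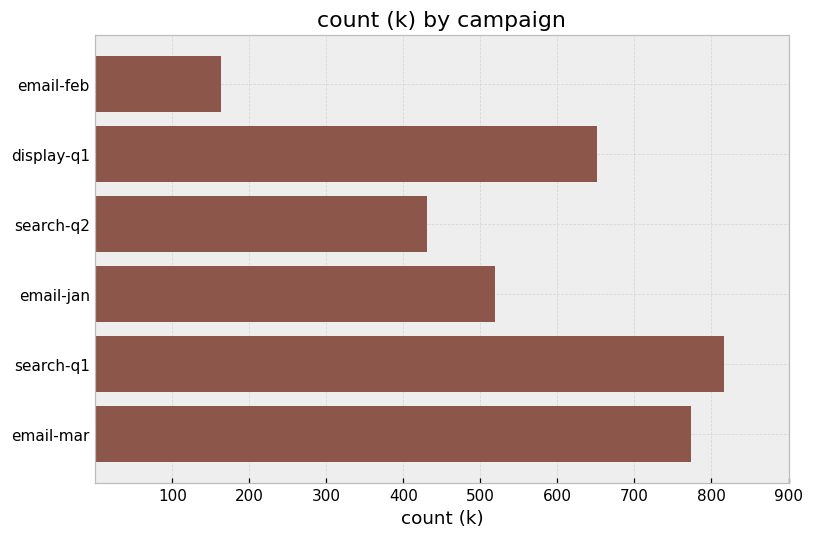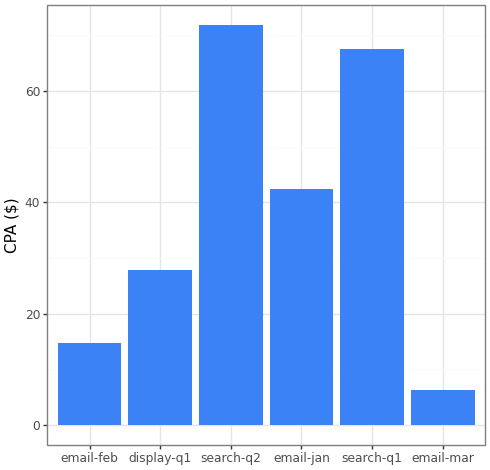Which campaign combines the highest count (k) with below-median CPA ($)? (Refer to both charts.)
email-mar

Chart 2 median CPA ($) ≈ 40; below-median campaigns: email-feb, display-q1, email-mar. Among those, email-mar has the highest count (k) (≈ 800).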